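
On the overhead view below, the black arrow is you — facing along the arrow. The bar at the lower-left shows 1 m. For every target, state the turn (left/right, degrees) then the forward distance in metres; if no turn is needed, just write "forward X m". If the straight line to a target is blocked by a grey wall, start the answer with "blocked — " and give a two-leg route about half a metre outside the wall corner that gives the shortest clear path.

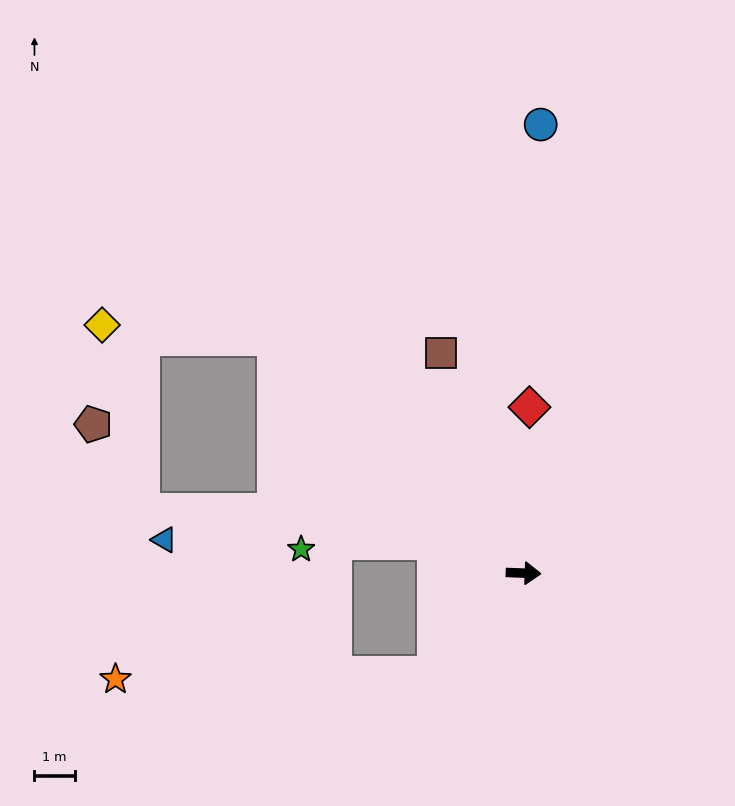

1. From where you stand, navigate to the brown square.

turn left 113°, forward 5.8 m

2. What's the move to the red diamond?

turn left 90°, forward 4.1 m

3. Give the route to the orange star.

blocked — turn right 130°, forward 3.3 m, then turn right 47°, forward 7.9 m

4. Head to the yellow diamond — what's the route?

blocked — turn left 139°, forward 8.5 m, then turn left 39°, forward 4.3 m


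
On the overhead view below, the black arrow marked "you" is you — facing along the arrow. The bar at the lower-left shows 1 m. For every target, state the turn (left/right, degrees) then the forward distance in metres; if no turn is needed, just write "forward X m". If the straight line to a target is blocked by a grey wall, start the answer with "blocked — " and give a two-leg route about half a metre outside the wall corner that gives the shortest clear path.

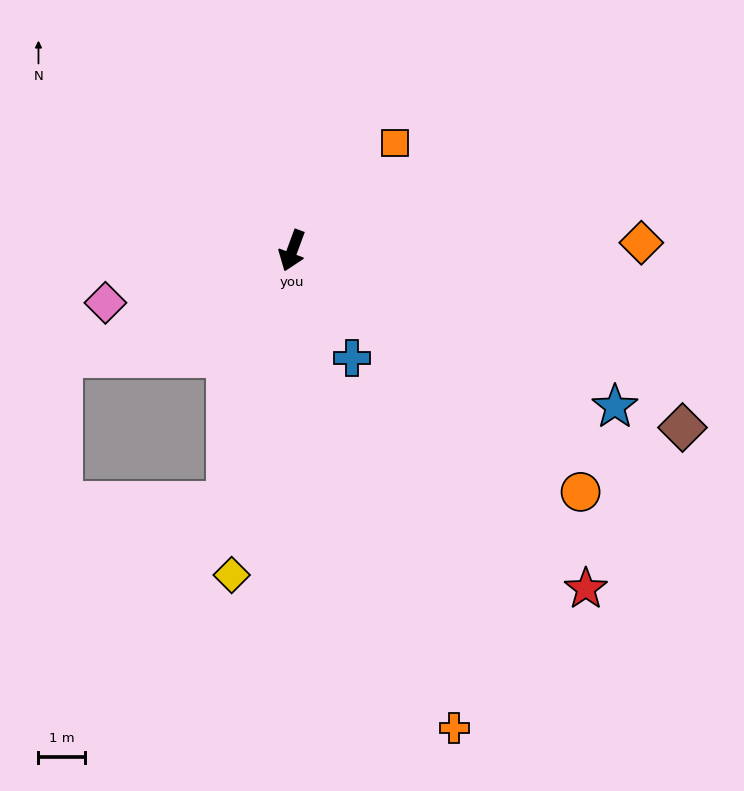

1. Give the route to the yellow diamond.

turn left 10°, forward 7.1 m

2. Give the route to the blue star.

turn left 84°, forward 7.7 m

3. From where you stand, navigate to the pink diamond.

turn right 54°, forward 4.2 m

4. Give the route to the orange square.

turn left 156°, forward 3.2 m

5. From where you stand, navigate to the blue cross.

turn left 49°, forward 2.6 m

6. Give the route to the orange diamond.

turn left 112°, forward 7.5 m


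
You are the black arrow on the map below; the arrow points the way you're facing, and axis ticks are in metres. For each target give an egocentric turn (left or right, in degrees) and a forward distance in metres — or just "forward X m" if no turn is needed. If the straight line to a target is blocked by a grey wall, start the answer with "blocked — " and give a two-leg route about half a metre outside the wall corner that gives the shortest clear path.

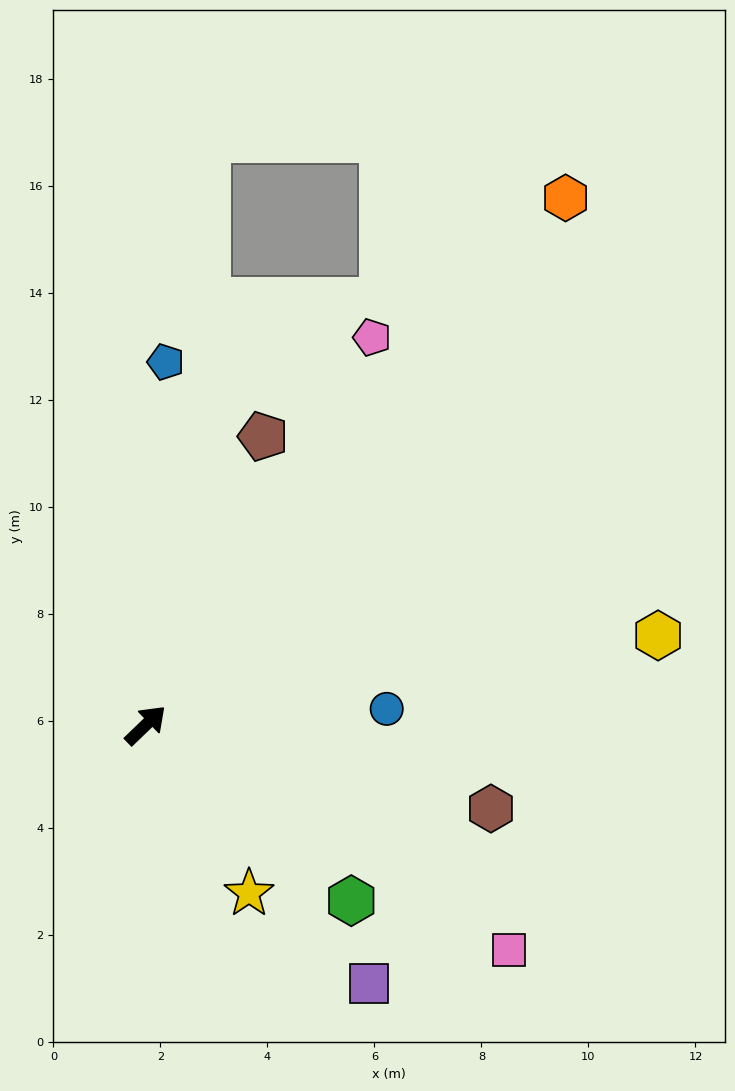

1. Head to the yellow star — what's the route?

turn right 102°, forward 3.7 m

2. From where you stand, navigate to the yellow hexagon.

turn right 34°, forward 9.7 m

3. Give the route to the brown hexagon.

turn right 58°, forward 6.6 m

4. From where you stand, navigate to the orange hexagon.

turn left 8°, forward 12.6 m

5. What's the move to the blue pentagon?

turn left 43°, forward 6.8 m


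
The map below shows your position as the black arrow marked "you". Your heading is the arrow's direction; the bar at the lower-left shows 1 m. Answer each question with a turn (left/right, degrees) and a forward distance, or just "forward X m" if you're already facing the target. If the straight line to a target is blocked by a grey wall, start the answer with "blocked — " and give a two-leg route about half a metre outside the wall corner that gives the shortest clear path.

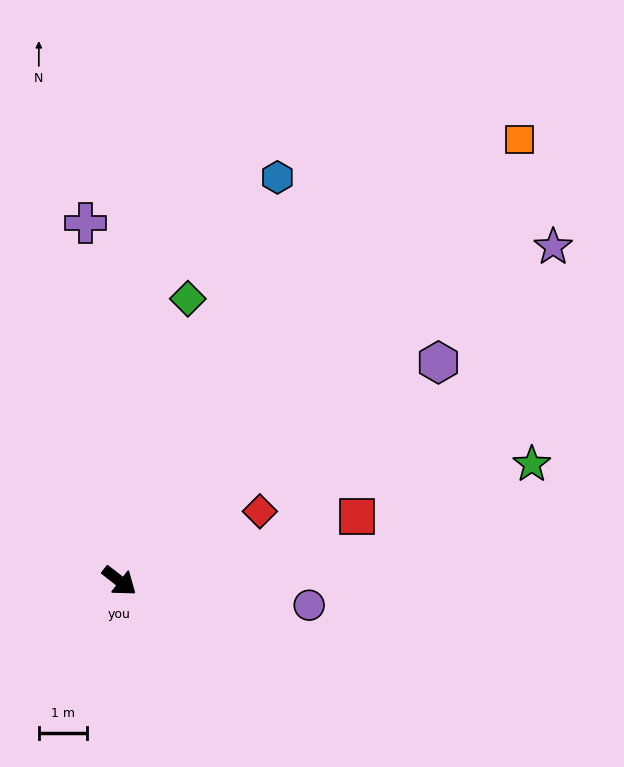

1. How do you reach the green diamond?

turn left 114°, forward 6.0 m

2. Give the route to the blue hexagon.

turn left 107°, forward 9.0 m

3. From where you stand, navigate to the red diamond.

turn left 64°, forward 3.3 m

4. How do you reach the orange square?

turn left 86°, forward 12.4 m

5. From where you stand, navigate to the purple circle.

turn left 31°, forward 4.0 m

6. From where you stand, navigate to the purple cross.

turn left 133°, forward 7.5 m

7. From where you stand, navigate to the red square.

turn left 53°, forward 5.1 m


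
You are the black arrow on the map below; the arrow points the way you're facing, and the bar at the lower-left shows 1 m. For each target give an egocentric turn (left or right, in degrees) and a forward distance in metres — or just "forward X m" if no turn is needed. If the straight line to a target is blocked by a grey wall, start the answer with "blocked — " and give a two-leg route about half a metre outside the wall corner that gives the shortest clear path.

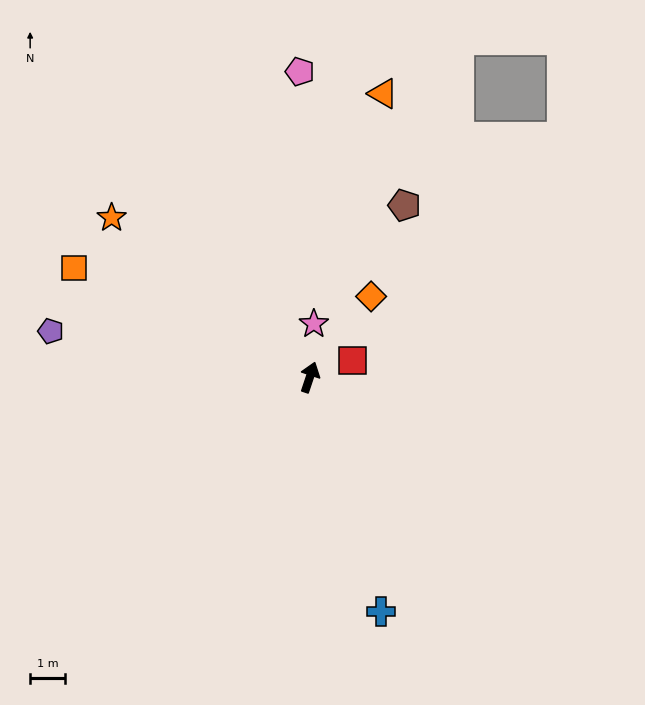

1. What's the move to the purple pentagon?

turn left 98°, forward 7.5 m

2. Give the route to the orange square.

turn left 84°, forward 7.4 m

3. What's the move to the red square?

turn right 50°, forward 1.3 m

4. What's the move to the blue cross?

turn right 145°, forward 7.0 m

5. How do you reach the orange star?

turn left 70°, forward 7.2 m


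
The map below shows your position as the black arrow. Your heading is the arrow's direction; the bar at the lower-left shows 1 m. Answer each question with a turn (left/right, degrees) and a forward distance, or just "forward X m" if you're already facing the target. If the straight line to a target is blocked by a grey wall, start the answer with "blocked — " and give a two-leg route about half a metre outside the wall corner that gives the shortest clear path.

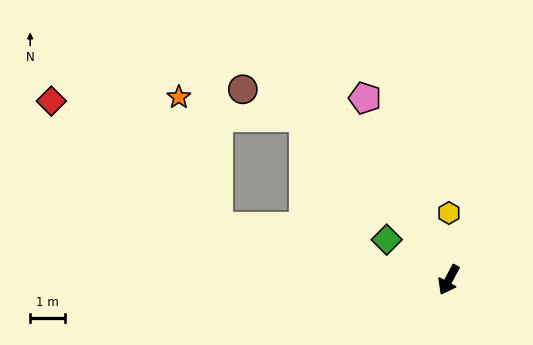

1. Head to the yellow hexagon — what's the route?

turn right 152°, forward 1.9 m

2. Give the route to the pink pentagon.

turn right 127°, forward 5.8 m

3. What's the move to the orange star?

blocked — turn right 75°, forward 6.8 m, then turn right 60°, forward 3.9 m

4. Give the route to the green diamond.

turn right 95°, forward 2.1 m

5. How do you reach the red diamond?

blocked — turn right 75°, forward 6.8 m, then turn right 24°, forward 6.0 m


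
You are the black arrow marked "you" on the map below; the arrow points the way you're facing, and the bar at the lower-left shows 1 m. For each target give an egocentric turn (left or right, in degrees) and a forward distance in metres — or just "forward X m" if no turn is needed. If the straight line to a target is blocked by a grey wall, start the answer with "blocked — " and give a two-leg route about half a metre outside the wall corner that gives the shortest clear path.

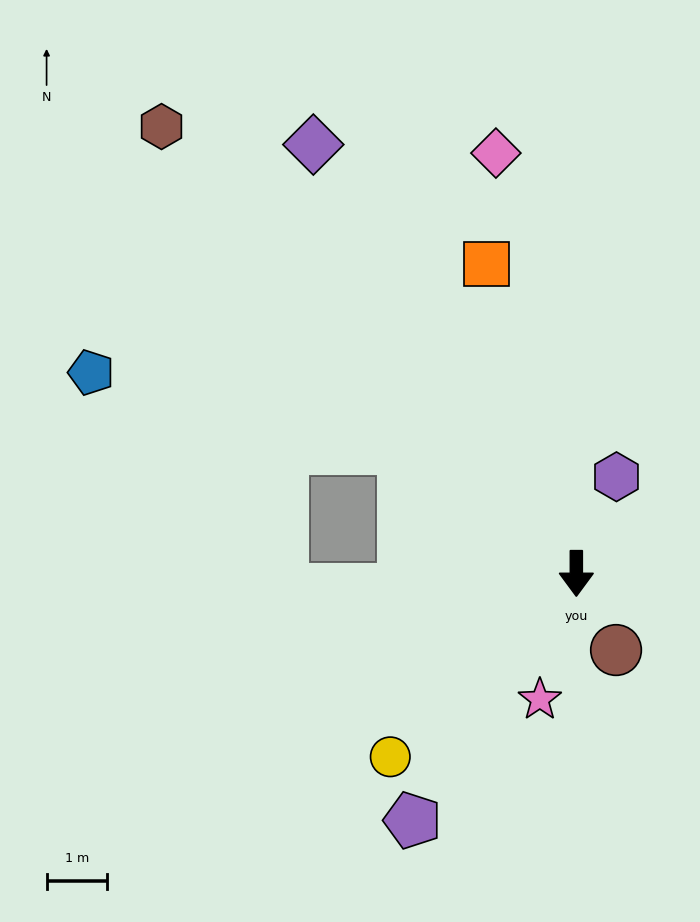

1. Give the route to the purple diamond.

turn right 148°, forward 8.3 m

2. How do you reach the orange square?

turn right 164°, forward 5.3 m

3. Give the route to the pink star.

turn right 16°, forward 2.2 m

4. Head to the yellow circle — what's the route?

turn right 45°, forward 4.3 m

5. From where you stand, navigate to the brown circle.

turn left 27°, forward 1.4 m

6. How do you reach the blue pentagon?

blocked — turn right 126°, forward 3.5 m, then turn left 22°, forward 5.3 m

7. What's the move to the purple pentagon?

turn right 34°, forward 4.9 m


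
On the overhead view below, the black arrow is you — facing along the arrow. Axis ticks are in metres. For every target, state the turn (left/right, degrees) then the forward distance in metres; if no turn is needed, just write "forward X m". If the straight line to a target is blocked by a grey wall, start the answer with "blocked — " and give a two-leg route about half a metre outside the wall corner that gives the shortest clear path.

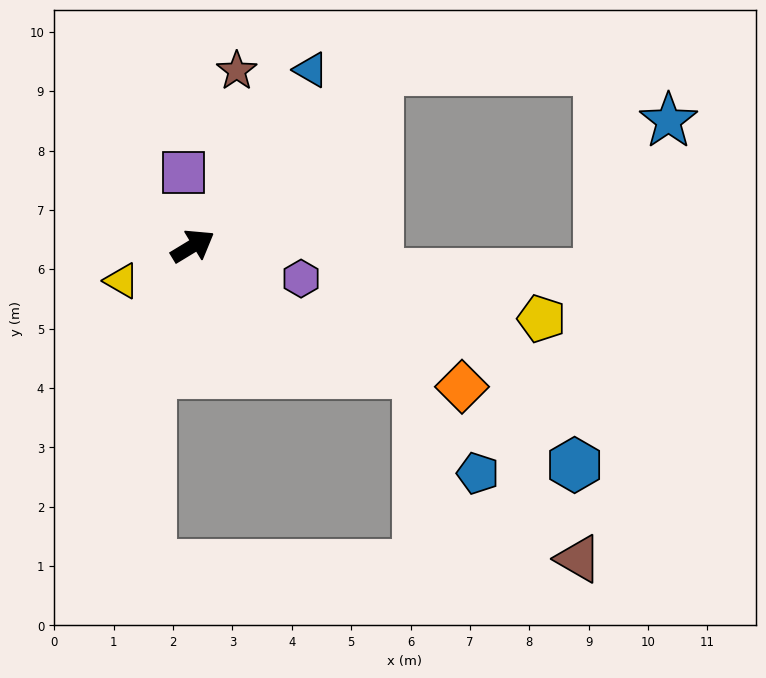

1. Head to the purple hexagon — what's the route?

turn right 48°, forward 1.9 m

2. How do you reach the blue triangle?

turn left 25°, forward 3.6 m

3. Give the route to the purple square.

turn left 66°, forward 1.2 m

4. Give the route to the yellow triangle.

turn left 175°, forward 1.3 m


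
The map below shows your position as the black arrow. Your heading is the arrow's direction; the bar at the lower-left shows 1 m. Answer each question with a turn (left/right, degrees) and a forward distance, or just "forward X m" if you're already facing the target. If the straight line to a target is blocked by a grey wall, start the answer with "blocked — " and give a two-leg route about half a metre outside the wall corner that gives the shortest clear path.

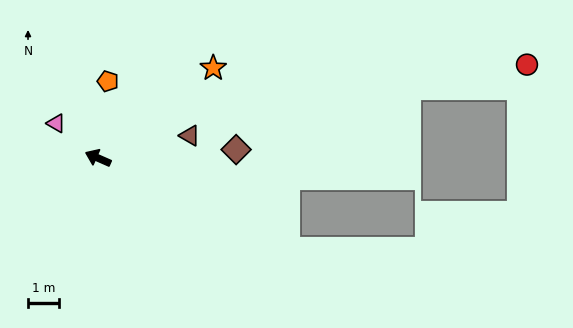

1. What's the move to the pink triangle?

turn right 16°, forward 1.8 m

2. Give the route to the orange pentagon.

turn right 74°, forward 2.5 m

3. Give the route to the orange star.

turn right 118°, forward 4.8 m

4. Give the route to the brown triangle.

turn right 143°, forward 3.1 m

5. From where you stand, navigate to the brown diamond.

turn right 153°, forward 4.5 m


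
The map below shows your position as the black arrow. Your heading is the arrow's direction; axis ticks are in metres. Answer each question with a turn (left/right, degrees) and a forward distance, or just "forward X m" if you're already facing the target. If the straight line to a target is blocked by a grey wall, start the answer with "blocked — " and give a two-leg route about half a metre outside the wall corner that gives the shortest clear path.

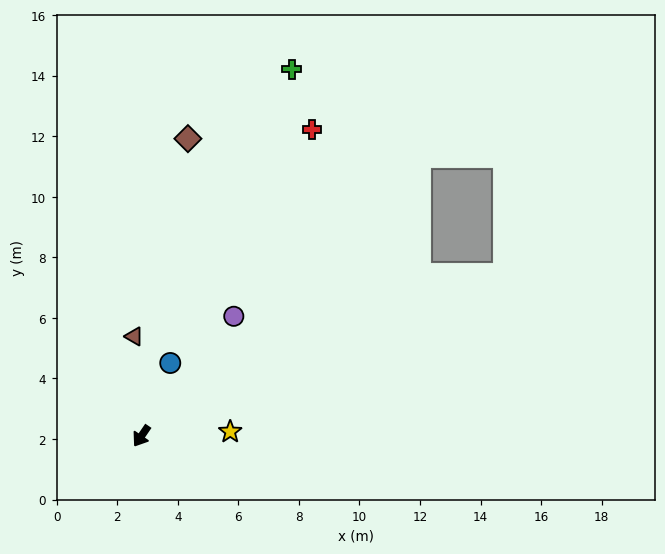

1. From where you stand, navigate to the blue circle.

turn right 167°, forward 2.6 m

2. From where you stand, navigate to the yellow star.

turn left 127°, forward 2.9 m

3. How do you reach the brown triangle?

turn right 142°, forward 3.3 m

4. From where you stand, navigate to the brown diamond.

turn right 155°, forward 9.9 m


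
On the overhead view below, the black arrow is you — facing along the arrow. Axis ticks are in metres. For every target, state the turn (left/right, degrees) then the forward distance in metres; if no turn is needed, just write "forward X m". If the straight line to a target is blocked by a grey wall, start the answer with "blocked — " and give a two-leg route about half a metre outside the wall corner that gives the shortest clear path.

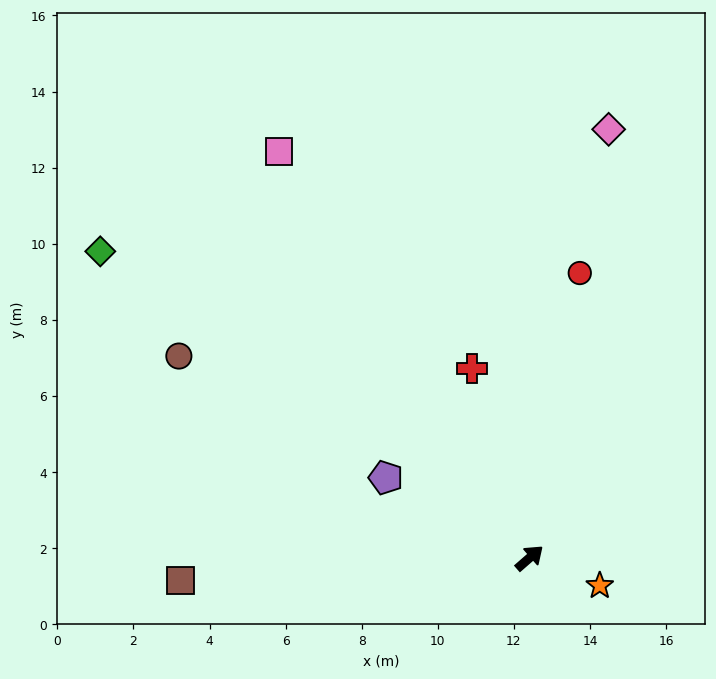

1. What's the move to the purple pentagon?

turn left 110°, forward 4.3 m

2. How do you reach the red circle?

turn left 39°, forward 7.6 m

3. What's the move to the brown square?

turn left 143°, forward 9.2 m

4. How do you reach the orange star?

turn right 63°, forward 2.0 m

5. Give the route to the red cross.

turn left 66°, forward 5.2 m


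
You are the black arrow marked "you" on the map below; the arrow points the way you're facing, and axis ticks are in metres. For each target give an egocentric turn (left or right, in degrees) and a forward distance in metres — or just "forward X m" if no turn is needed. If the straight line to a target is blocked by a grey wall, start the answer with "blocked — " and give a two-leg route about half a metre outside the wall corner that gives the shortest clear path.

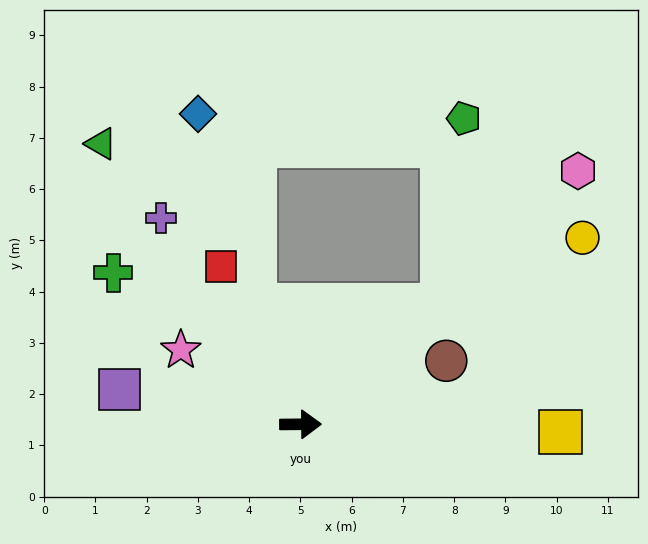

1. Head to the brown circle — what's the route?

turn left 23°, forward 3.1 m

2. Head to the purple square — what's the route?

turn left 169°, forward 3.6 m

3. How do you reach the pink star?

turn left 148°, forward 2.7 m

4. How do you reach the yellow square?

turn right 2°, forward 5.1 m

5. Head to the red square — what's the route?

turn left 116°, forward 3.4 m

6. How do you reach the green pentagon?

blocked — turn left 40°, forward 3.6 m, then turn left 43°, forward 3.7 m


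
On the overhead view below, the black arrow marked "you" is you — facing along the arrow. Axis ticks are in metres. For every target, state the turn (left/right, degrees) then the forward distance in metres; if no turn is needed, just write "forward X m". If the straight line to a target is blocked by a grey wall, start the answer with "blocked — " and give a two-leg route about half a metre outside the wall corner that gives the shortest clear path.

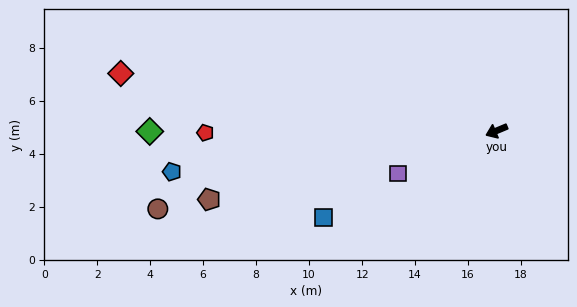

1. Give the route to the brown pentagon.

turn right 9°, forward 11.2 m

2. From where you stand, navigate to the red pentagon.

turn right 22°, forward 11.0 m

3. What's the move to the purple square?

forward 4.0 m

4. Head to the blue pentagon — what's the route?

turn right 16°, forward 12.4 m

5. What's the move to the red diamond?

turn right 31°, forward 14.4 m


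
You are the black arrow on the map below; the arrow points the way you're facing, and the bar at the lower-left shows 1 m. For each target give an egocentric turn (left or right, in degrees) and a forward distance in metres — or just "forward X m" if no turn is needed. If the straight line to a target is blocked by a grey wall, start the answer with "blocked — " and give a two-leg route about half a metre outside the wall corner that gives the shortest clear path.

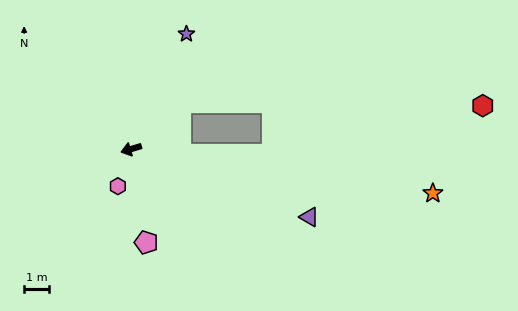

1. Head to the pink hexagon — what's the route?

turn left 54°, forward 1.6 m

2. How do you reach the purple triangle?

turn left 142°, forward 7.6 m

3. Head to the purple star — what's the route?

turn right 132°, forward 5.1 m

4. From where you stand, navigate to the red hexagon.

blocked — turn right 154°, forward 2.7 m, then turn right 43°, forward 12.0 m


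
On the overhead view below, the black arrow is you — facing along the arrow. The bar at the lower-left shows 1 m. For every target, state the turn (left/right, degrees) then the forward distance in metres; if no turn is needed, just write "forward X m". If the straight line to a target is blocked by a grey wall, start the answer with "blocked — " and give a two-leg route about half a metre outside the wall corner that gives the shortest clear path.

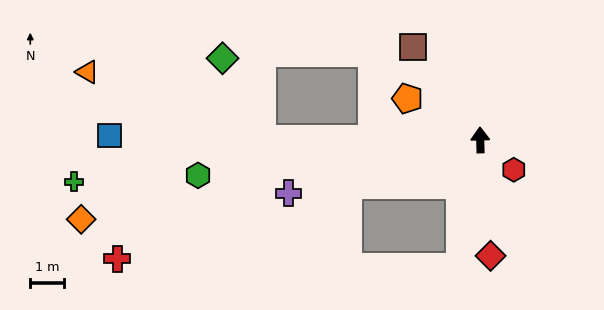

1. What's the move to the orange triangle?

blocked — turn left 88°, forward 6.5 m, then turn right 21°, forward 5.6 m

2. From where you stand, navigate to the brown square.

turn left 35°, forward 3.4 m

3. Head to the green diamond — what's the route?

blocked — turn left 88°, forward 6.5 m, then turn right 64°, forward 2.7 m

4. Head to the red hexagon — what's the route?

turn right 133°, forward 1.3 m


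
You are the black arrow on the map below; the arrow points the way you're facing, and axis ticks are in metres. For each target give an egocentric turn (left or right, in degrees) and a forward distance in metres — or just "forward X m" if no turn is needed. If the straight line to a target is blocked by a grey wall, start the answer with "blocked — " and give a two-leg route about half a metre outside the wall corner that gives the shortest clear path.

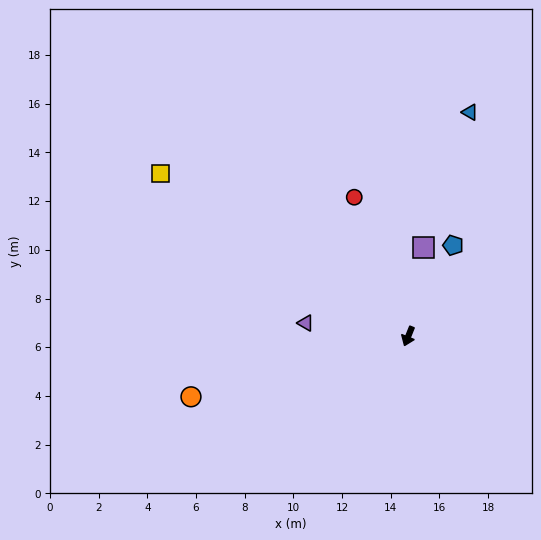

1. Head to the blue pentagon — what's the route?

turn left 176°, forward 4.2 m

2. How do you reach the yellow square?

turn right 102°, forward 12.2 m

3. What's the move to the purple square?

turn right 168°, forward 3.7 m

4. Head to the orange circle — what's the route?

turn right 53°, forward 9.3 m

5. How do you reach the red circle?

turn right 137°, forward 6.1 m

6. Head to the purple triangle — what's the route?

turn right 75°, forward 4.2 m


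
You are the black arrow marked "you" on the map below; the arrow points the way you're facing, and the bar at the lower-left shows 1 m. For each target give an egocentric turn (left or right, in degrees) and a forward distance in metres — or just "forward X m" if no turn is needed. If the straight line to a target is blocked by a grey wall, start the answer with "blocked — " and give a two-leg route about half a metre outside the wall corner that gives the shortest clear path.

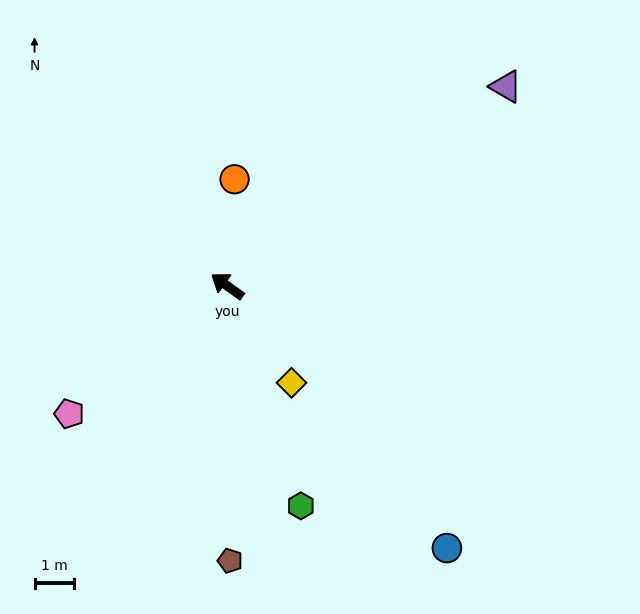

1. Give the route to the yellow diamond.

turn left 159°, forward 3.0 m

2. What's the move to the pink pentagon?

turn left 75°, forward 5.2 m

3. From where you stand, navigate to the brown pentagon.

turn left 126°, forward 7.0 m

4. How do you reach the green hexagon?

turn left 144°, forward 5.9 m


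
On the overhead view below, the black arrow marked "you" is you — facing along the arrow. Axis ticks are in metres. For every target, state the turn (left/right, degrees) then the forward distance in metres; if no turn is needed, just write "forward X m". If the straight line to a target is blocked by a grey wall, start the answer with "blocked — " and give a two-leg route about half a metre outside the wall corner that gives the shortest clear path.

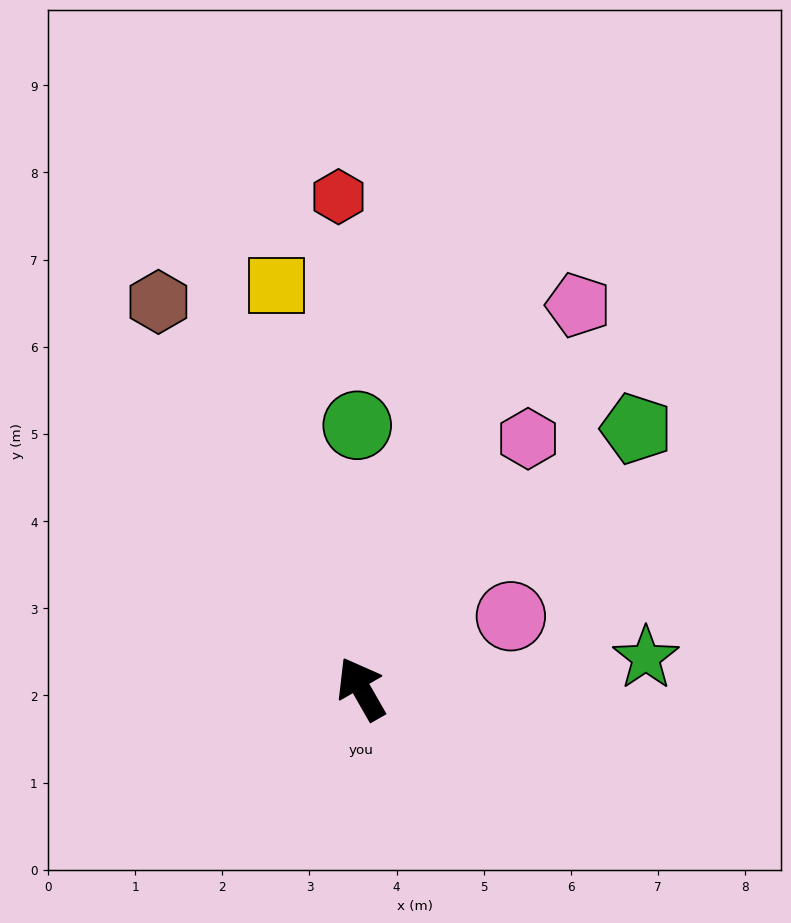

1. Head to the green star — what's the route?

turn right 114°, forward 3.3 m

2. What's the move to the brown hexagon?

turn right 2°, forward 5.0 m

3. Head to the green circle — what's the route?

turn right 29°, forward 3.0 m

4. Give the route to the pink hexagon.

turn right 63°, forward 3.4 m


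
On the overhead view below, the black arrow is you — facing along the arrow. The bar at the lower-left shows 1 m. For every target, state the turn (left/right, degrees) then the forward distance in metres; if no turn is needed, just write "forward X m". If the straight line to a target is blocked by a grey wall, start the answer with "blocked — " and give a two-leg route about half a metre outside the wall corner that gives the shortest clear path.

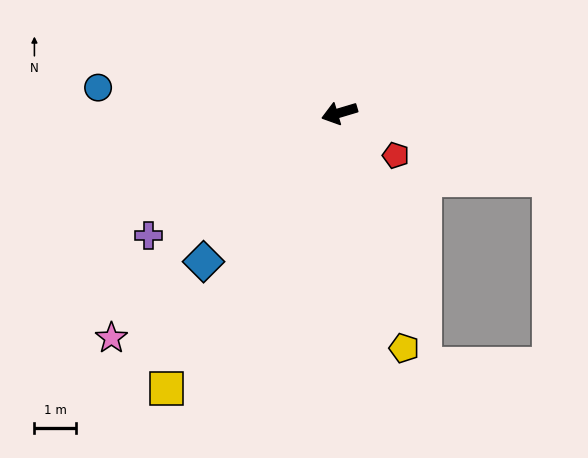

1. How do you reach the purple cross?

turn left 16°, forward 5.5 m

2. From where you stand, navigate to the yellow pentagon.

turn left 89°, forward 5.9 m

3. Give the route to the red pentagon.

turn left 126°, forward 1.7 m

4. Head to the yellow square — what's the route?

turn left 41°, forward 7.8 m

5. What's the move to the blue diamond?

turn left 31°, forward 4.9 m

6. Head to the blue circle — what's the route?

turn right 23°, forward 5.8 m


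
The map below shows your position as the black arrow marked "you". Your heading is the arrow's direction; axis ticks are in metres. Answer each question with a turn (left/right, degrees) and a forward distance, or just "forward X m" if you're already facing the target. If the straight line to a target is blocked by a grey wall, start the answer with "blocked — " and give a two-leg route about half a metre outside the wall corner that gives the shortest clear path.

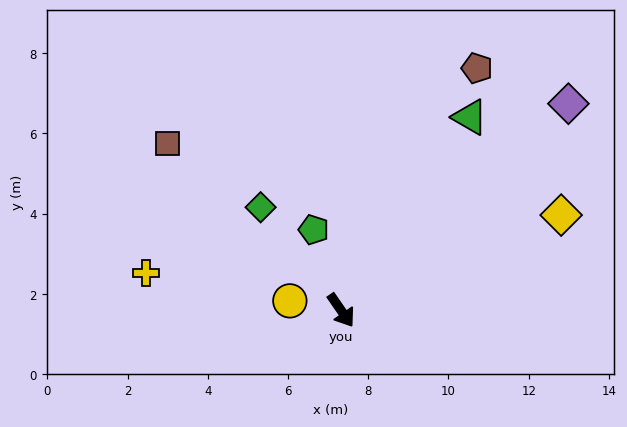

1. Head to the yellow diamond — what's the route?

turn left 79°, forward 6.0 m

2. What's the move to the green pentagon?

turn left 164°, forward 2.1 m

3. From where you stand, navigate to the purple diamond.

turn left 98°, forward 7.7 m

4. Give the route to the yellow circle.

turn right 135°, forward 1.3 m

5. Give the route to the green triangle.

turn left 112°, forward 5.8 m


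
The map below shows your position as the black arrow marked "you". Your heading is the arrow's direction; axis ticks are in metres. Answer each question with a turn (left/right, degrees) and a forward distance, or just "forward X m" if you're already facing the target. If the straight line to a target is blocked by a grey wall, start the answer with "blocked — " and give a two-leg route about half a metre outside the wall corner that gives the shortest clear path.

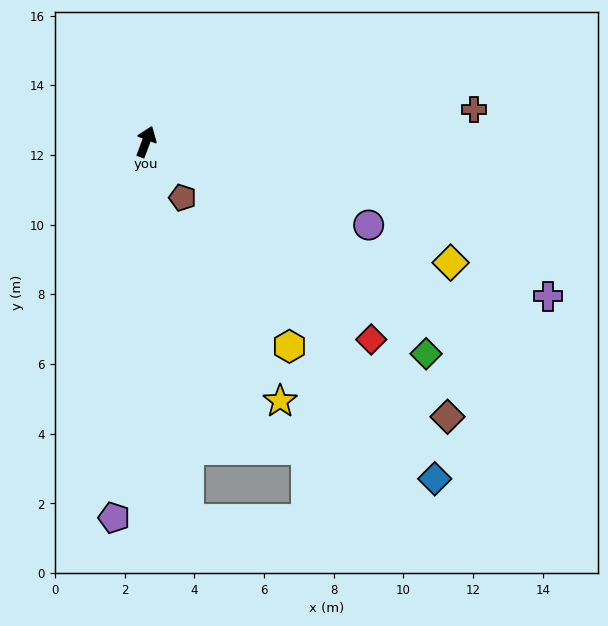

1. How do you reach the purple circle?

turn right 90°, forward 6.8 m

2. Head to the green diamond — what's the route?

turn right 107°, forward 10.1 m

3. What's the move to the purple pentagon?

turn right 164°, forward 10.8 m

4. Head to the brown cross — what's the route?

turn right 64°, forward 9.5 m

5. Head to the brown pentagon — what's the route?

turn right 126°, forward 1.9 m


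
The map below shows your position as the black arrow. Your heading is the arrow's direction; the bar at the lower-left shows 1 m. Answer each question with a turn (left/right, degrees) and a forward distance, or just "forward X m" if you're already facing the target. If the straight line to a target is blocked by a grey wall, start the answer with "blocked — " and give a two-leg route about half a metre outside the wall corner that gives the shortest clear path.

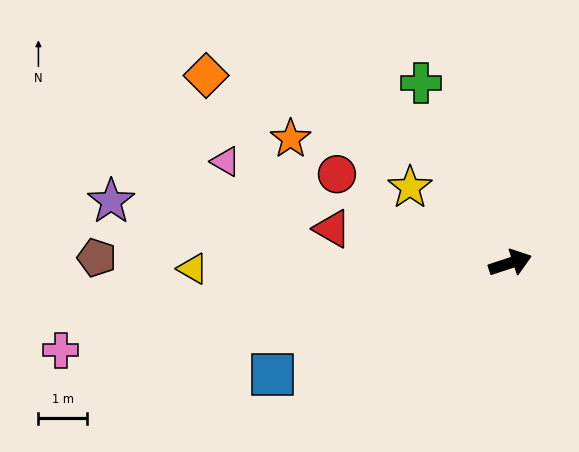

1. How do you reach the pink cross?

turn left 173°, forward 9.4 m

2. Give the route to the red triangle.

turn left 151°, forward 3.7 m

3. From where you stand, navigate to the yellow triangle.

turn left 163°, forward 6.5 m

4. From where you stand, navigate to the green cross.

turn left 98°, forward 4.1 m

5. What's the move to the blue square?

turn right 173°, forward 5.4 m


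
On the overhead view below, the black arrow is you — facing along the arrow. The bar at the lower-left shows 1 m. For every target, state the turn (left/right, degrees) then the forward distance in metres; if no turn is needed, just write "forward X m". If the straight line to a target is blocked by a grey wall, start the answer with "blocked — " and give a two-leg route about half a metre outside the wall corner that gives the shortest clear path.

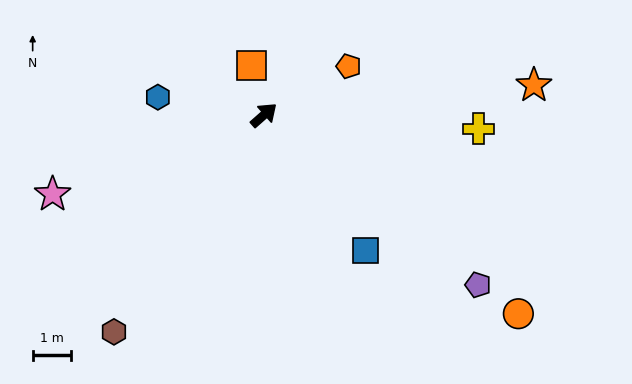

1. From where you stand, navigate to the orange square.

turn left 63°, forward 1.3 m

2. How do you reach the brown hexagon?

turn right 166°, forward 7.0 m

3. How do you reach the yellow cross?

turn right 45°, forward 5.7 m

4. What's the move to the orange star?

turn right 35°, forward 7.2 m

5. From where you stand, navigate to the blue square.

turn right 95°, forward 4.5 m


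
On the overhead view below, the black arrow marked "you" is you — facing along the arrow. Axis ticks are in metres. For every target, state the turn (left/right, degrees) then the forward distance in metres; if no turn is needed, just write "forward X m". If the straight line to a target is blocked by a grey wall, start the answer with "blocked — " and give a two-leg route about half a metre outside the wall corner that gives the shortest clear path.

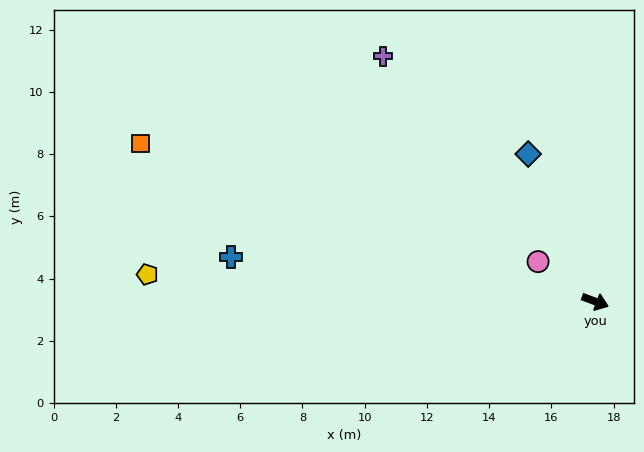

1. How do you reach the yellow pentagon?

turn right 163°, forward 14.4 m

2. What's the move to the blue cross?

turn right 166°, forward 11.8 m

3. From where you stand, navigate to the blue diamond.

turn left 135°, forward 5.2 m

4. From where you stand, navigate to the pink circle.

turn left 166°, forward 2.2 m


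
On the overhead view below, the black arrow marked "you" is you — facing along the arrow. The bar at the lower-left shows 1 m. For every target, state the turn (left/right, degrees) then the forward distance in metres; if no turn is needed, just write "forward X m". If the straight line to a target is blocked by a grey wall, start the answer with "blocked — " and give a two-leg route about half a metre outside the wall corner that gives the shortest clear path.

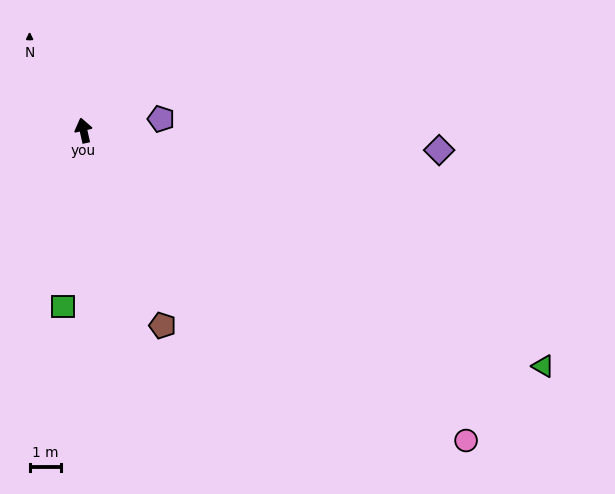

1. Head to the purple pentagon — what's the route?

turn right 94°, forward 2.5 m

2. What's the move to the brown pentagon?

turn right 171°, forward 6.8 m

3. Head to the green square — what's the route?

turn left 161°, forward 5.7 m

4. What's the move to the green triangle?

turn right 130°, forward 16.7 m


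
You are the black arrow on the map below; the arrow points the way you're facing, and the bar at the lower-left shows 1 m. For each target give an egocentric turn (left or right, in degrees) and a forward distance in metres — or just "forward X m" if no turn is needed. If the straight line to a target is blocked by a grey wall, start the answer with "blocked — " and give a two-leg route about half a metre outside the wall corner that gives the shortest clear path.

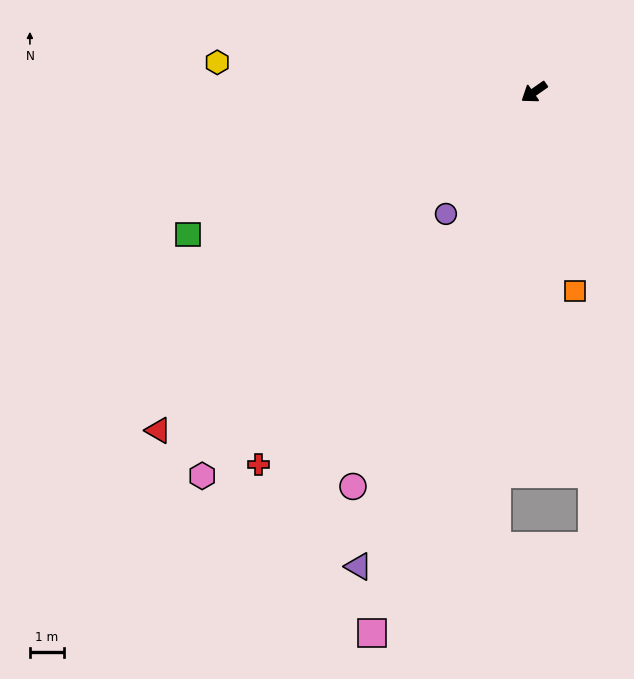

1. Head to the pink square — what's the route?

turn left 38°, forward 16.7 m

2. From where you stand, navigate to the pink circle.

turn left 30°, forward 12.8 m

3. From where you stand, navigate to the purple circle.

turn left 19°, forward 4.5 m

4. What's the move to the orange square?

turn left 67°, forward 6.0 m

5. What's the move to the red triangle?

turn left 7°, forward 15.0 m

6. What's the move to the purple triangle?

turn left 35°, forward 15.0 m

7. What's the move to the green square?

turn right 13°, forward 11.1 m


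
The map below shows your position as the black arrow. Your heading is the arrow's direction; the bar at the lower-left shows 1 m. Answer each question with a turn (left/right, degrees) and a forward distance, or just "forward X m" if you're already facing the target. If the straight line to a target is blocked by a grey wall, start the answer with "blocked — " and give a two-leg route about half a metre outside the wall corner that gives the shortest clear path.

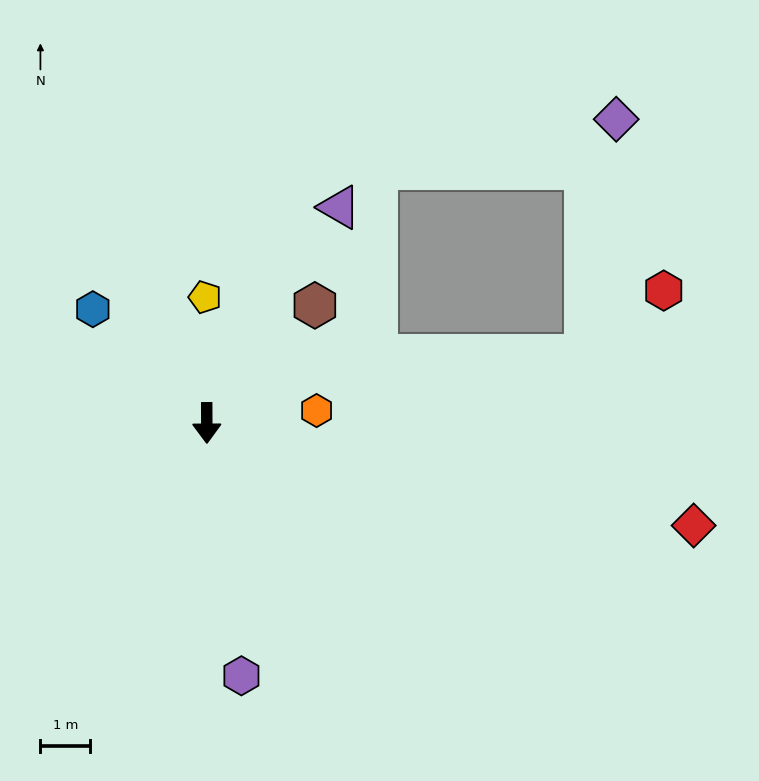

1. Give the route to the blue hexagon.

turn right 135°, forward 3.2 m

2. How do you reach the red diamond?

turn left 78°, forward 10.0 m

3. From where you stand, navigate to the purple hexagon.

turn left 8°, forward 5.1 m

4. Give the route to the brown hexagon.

turn left 137°, forward 3.2 m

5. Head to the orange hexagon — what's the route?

turn left 96°, forward 2.2 m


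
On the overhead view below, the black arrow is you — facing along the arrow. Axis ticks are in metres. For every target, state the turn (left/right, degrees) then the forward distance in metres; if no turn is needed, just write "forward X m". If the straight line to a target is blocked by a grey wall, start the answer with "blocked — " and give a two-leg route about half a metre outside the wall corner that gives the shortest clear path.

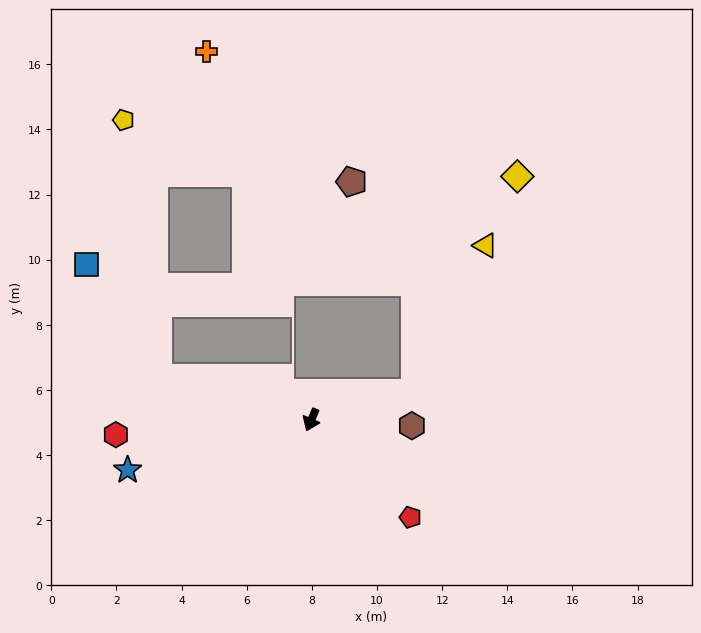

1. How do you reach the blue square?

blocked — turn right 82°, forward 4.9 m, then turn right 42°, forward 4.1 m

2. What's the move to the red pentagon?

turn left 69°, forward 4.3 m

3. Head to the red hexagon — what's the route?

turn right 63°, forward 6.0 m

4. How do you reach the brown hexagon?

turn left 110°, forward 3.1 m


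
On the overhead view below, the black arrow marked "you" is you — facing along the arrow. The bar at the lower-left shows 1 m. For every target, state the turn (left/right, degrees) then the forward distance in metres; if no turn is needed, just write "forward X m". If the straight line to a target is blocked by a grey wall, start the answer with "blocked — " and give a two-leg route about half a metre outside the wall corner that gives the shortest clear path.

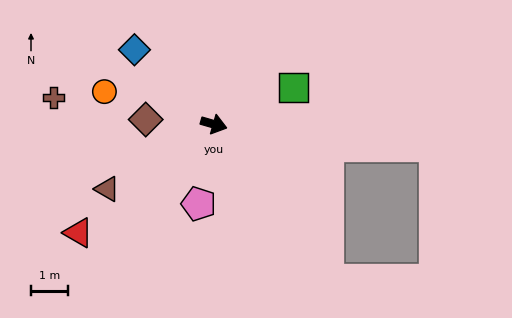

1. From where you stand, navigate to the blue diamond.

turn left 153°, forward 2.9 m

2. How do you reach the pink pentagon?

turn right 85°, forward 2.2 m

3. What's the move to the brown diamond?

turn right 168°, forward 1.8 m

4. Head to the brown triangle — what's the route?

turn right 133°, forward 3.4 m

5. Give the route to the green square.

turn left 41°, forward 2.4 m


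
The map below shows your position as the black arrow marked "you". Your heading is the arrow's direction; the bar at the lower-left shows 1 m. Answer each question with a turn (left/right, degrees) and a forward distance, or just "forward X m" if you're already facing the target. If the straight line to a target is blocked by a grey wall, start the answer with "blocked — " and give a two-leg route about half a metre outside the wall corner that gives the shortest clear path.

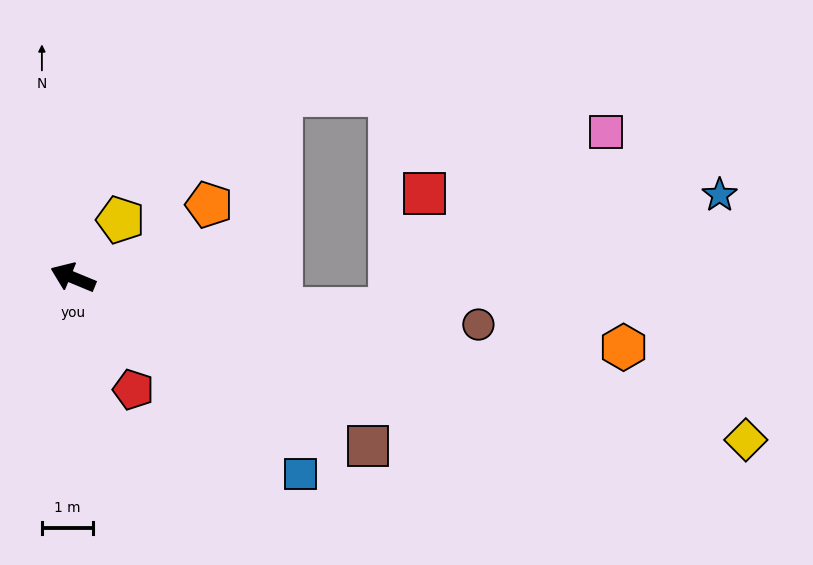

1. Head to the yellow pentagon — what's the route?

turn right 107°, forward 1.5 m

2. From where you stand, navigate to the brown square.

turn left 173°, forward 6.6 m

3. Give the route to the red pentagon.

turn left 141°, forward 2.5 m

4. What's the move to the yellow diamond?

turn right 171°, forward 13.5 m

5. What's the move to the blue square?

turn left 162°, forward 5.8 m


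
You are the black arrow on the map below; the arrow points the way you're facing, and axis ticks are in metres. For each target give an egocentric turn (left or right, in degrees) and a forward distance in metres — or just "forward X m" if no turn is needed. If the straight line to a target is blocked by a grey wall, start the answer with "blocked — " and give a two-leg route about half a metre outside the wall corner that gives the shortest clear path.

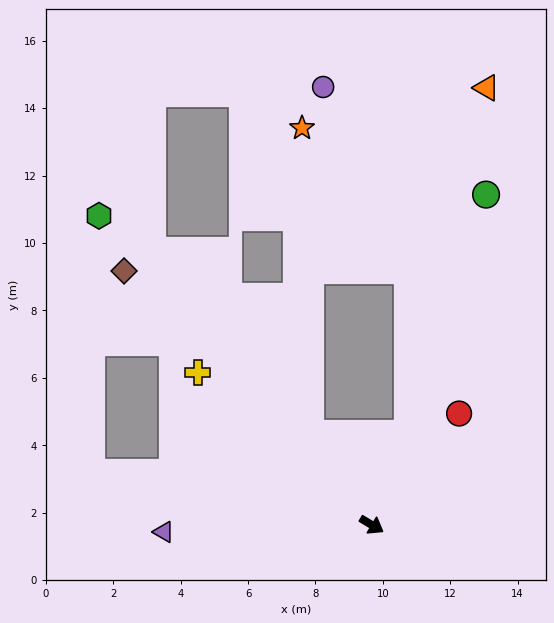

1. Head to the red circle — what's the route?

turn left 83°, forward 4.2 m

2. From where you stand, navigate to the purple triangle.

turn right 147°, forward 6.2 m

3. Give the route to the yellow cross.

turn left 170°, forward 6.9 m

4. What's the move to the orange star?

blocked — turn left 155°, forward 3.3 m, then turn right 33°, forward 9.1 m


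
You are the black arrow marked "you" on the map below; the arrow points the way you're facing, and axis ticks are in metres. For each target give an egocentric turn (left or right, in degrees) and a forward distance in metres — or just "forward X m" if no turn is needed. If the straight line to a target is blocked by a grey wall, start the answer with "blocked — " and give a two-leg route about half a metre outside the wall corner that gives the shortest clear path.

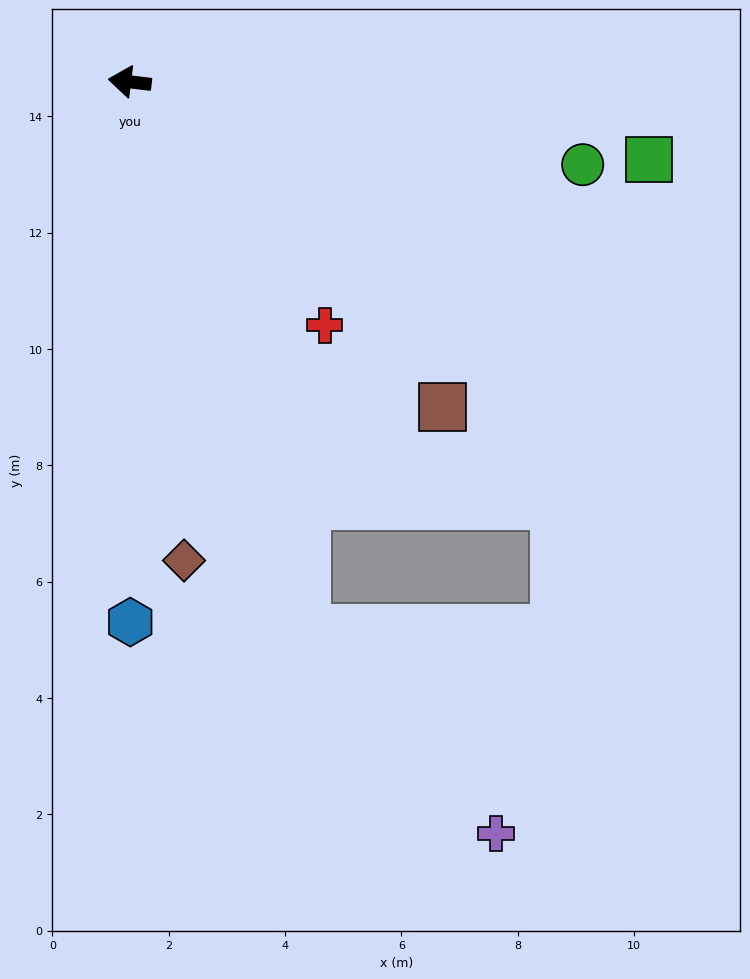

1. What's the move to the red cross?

turn left 136°, forward 5.4 m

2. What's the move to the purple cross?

blocked — turn left 115°, forward 9.9 m, then turn left 25°, forward 4.8 m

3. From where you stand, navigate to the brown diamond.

turn left 103°, forward 8.3 m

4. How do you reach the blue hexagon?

turn left 97°, forward 9.3 m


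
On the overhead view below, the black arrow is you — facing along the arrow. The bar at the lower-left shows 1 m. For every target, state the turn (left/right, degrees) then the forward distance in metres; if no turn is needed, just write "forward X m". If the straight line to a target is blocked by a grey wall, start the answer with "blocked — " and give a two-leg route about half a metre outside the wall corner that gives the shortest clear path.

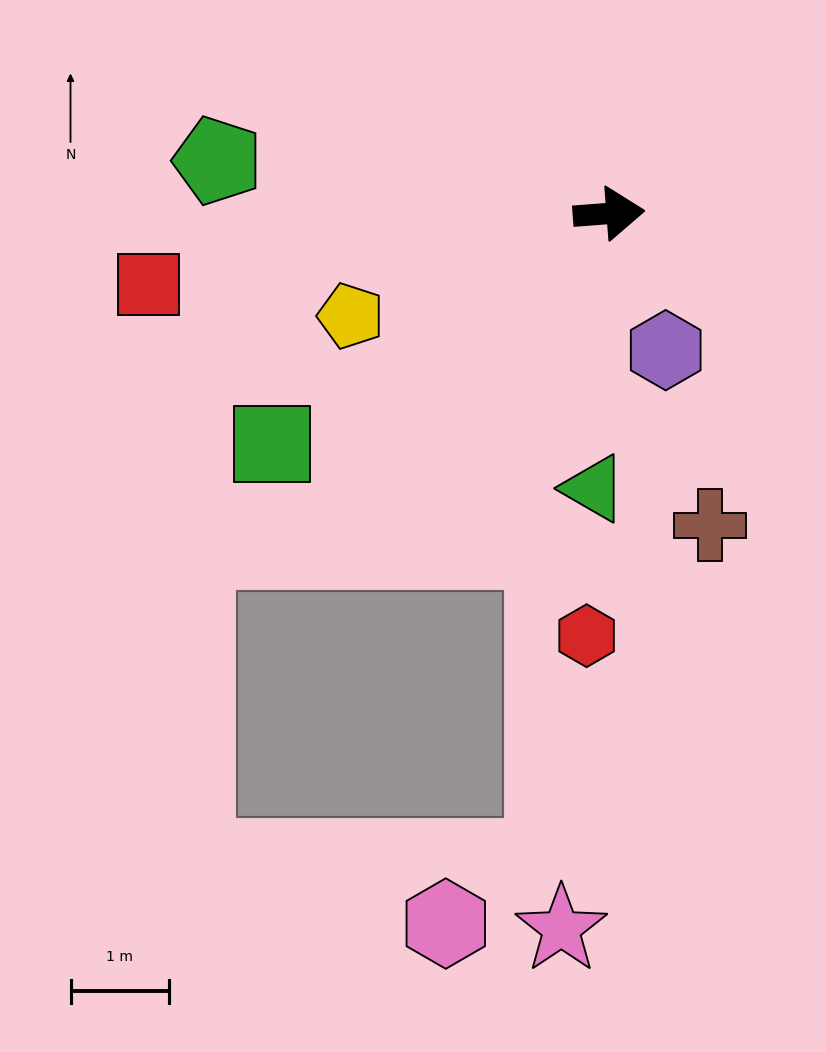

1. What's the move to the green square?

turn right 150°, forward 4.1 m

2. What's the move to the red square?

turn right 176°, forward 4.7 m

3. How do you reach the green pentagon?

turn left 168°, forward 4.0 m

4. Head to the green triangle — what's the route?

turn right 98°, forward 2.8 m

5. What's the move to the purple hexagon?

turn right 72°, forward 1.5 m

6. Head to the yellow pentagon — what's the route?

turn right 163°, forward 2.8 m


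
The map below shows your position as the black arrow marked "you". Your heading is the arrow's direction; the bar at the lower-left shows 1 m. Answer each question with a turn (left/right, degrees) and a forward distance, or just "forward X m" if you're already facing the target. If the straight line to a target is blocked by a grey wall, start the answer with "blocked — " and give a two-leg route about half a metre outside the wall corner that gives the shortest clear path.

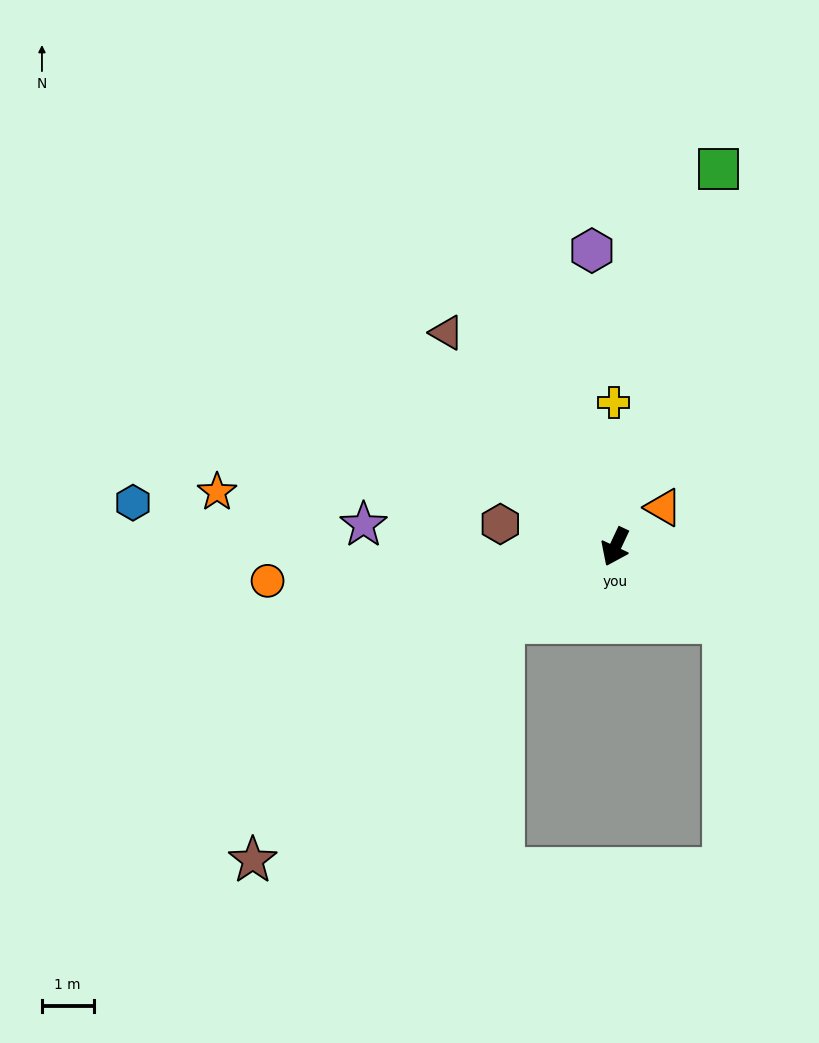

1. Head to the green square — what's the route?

turn right 170°, forward 7.6 m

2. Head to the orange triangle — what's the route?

turn left 155°, forward 1.2 m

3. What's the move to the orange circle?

turn right 59°, forward 6.8 m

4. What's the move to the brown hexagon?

turn right 76°, forward 2.3 m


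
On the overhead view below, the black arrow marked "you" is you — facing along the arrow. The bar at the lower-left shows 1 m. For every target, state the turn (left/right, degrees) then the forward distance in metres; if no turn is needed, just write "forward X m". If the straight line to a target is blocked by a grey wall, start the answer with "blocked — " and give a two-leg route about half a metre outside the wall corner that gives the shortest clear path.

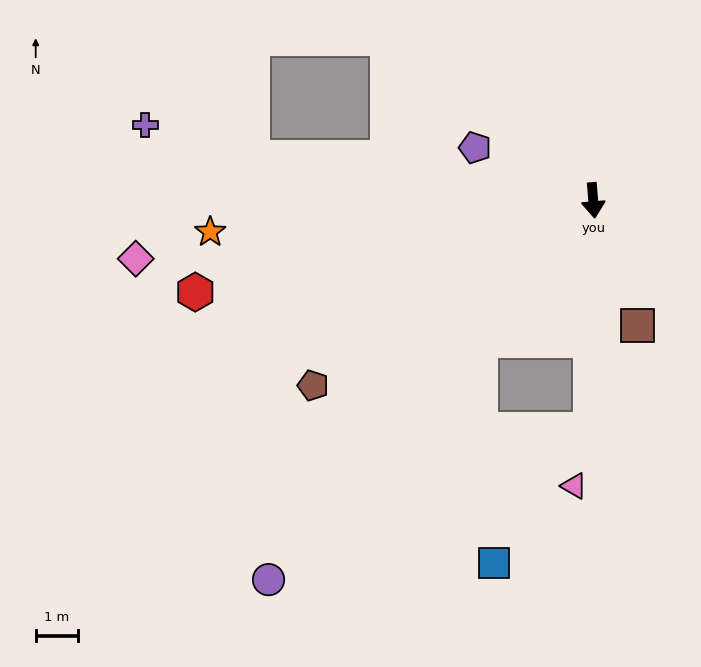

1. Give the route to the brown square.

turn left 15°, forward 3.1 m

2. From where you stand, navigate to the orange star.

turn right 90°, forward 9.1 m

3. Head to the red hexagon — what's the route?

turn right 82°, forward 9.7 m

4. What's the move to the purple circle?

turn right 45°, forward 11.9 m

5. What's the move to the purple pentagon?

turn right 119°, forward 3.1 m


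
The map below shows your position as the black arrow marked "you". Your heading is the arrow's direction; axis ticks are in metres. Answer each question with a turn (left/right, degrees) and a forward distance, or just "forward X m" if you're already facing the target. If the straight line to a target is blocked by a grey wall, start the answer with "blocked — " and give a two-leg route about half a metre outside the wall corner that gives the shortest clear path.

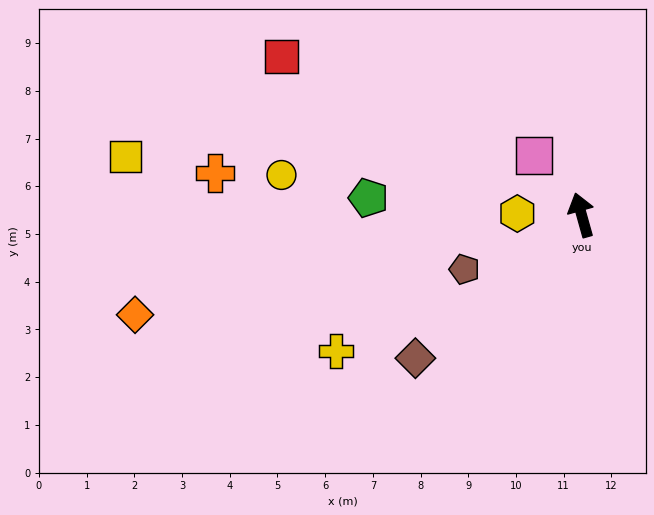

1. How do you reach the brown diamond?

turn left 115°, forward 4.6 m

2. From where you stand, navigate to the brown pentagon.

turn left 99°, forward 2.7 m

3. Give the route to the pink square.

turn left 23°, forward 1.6 m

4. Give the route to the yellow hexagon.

turn left 73°, forward 1.3 m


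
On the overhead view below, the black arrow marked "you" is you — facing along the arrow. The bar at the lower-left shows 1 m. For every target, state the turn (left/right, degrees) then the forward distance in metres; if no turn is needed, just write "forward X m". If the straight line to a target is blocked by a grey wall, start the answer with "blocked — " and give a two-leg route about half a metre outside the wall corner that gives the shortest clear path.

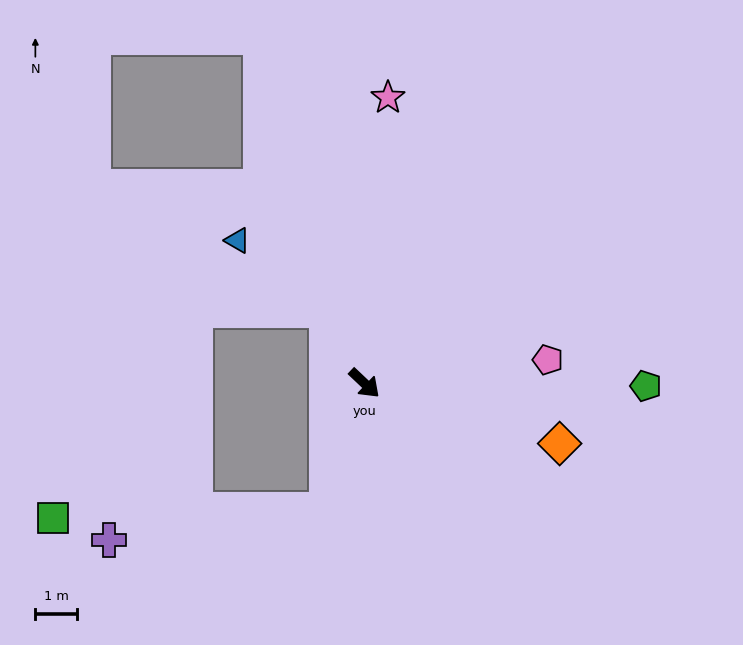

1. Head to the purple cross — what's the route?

blocked — turn right 63°, forward 3.2 m, then turn right 66°, forward 5.3 m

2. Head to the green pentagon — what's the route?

turn left 43°, forward 6.7 m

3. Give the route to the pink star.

turn left 129°, forward 6.9 m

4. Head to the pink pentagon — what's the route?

turn left 51°, forward 4.4 m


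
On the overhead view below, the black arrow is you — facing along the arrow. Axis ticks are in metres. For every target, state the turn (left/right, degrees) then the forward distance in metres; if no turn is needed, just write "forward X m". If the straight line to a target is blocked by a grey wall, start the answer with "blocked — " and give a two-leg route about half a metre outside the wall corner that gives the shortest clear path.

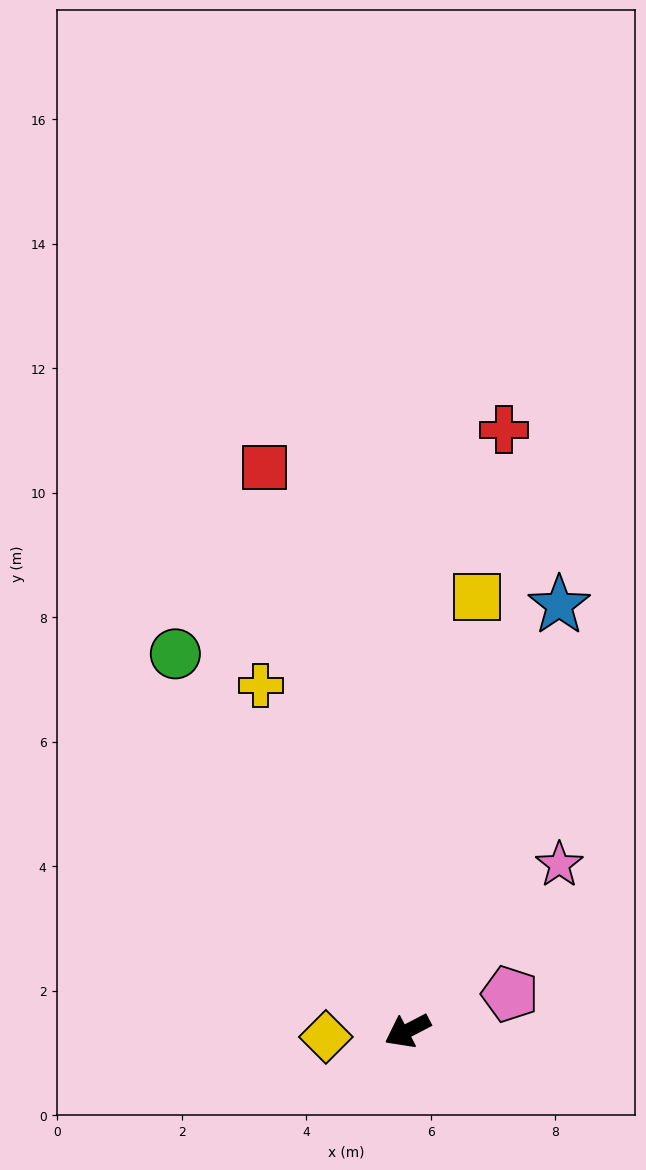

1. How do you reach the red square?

turn right 103°, forward 9.3 m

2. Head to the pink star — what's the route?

turn right 160°, forward 3.6 m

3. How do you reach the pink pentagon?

turn left 172°, forward 1.7 m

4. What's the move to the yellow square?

turn right 127°, forward 7.1 m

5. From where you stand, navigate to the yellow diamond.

turn right 23°, forward 1.3 m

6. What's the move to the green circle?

turn right 86°, forward 7.1 m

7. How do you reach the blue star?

turn right 137°, forward 7.3 m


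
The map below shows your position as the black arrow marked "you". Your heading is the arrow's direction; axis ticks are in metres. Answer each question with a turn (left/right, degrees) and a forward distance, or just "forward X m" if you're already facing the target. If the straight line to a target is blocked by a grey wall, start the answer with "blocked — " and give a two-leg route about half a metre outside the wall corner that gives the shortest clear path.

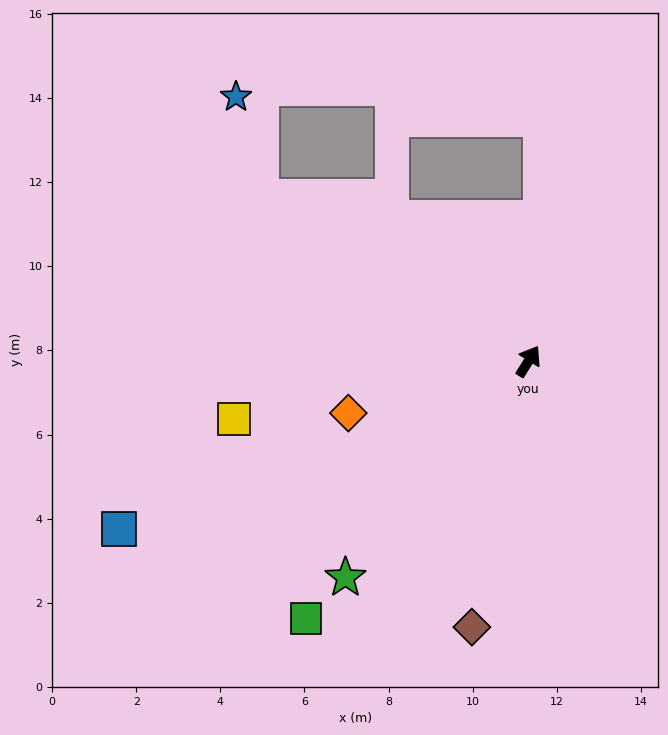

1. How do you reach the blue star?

blocked — turn left 90°, forward 7.5 m, then turn right 44°, forward 2.5 m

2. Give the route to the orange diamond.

turn left 138°, forward 4.5 m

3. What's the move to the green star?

turn left 172°, forward 6.7 m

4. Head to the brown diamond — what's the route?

turn right 160°, forward 6.5 m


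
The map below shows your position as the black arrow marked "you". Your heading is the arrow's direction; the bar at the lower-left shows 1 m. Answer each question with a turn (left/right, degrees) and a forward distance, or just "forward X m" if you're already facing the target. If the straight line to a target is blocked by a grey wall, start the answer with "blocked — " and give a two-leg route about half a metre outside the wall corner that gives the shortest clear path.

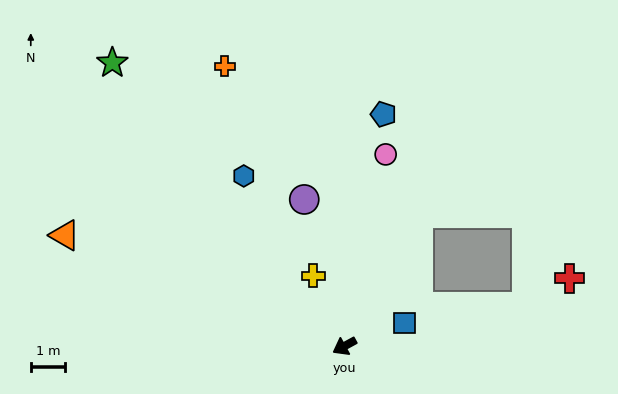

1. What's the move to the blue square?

turn left 172°, forward 1.9 m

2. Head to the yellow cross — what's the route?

turn right 95°, forward 2.2 m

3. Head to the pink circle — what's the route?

turn right 131°, forward 5.7 m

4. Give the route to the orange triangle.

turn right 50°, forward 8.8 m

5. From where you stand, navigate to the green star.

turn right 79°, forward 10.7 m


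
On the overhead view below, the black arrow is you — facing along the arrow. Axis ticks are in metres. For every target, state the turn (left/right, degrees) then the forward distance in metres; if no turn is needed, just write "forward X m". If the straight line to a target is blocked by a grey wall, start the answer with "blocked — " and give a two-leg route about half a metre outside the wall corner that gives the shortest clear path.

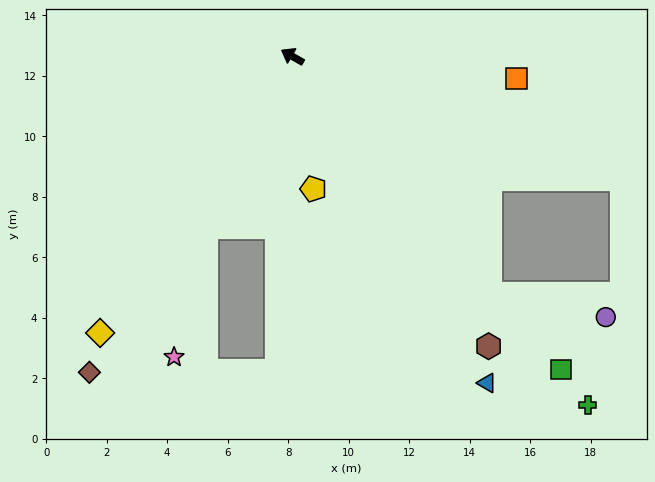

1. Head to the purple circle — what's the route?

blocked — turn left 160°, forward 10.2 m, then turn left 39°, forward 3.9 m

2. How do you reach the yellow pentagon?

turn left 129°, forward 4.4 m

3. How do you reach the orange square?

turn right 156°, forward 7.5 m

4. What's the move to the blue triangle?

turn left 151°, forward 12.6 m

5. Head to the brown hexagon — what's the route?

turn left 154°, forward 11.6 m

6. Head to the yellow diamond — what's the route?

turn left 85°, forward 11.1 m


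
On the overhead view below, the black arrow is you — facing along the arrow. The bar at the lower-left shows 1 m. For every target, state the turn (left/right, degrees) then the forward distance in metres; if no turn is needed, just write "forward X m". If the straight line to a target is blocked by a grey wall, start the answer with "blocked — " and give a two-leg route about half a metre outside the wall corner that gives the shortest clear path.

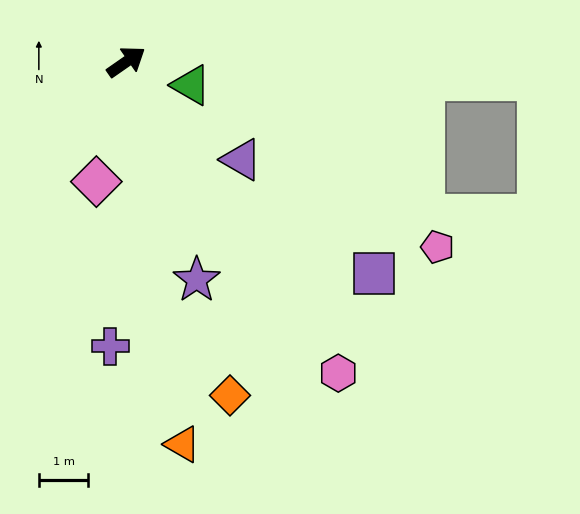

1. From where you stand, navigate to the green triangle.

turn right 55°, forward 1.4 m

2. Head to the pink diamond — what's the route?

turn right 139°, forward 2.5 m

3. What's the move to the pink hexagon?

turn right 91°, forward 7.6 m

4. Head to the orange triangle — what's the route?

turn right 116°, forward 7.8 m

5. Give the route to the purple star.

turn right 107°, forward 4.6 m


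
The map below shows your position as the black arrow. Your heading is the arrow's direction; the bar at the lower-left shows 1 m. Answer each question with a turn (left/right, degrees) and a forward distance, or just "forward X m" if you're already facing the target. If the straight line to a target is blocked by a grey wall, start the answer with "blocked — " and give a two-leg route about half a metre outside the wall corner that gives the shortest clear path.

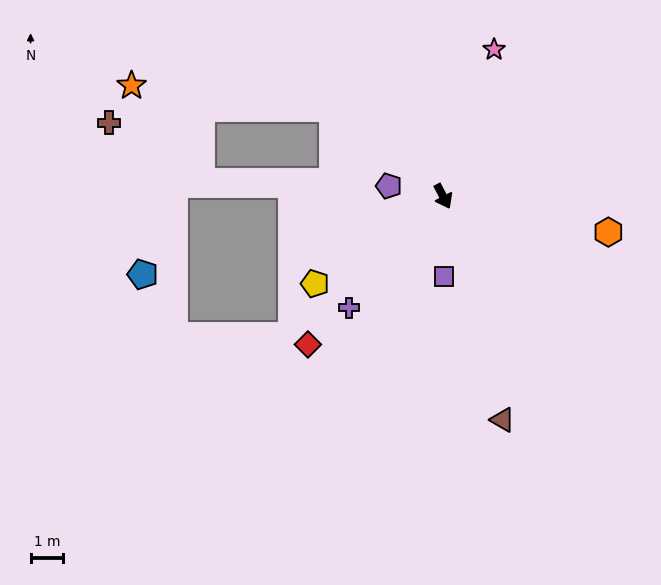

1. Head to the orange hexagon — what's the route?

turn left 50°, forward 5.2 m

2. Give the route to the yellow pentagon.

turn right 83°, forward 4.7 m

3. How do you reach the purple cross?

turn right 68°, forward 4.4 m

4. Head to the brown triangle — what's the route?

turn right 13°, forward 7.0 m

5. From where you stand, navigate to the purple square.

turn right 27°, forward 2.4 m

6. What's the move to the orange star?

blocked — turn right 156°, forward 4.3 m, then turn left 32°, forward 6.2 m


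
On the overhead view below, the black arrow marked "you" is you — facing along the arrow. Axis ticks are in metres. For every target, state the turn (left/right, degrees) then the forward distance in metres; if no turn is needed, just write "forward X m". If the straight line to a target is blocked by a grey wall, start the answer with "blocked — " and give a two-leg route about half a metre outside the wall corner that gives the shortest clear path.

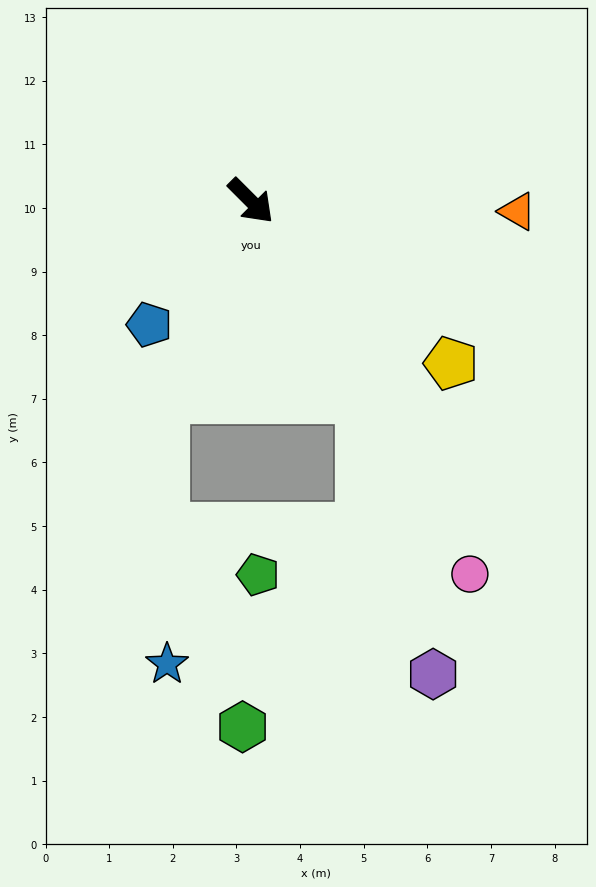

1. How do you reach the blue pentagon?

turn right 84°, forward 2.5 m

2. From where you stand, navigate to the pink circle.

turn right 15°, forward 6.8 m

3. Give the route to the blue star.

blocked — turn right 69°, forward 3.4 m, then turn left 25°, forward 4.2 m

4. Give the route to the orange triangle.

turn left 43°, forward 4.2 m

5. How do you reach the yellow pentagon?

turn left 6°, forward 4.0 m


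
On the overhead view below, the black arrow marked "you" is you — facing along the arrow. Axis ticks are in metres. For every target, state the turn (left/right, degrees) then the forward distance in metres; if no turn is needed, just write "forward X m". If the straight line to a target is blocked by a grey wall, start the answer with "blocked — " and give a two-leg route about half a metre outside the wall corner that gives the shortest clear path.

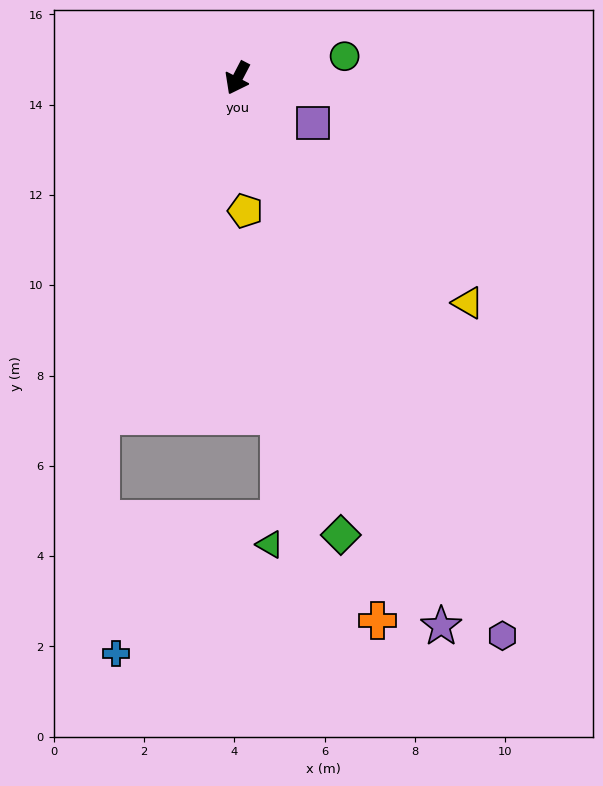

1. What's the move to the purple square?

turn left 87°, forward 2.0 m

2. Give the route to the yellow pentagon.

turn left 31°, forward 2.9 m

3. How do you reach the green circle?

turn left 129°, forward 2.4 m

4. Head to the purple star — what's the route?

turn left 48°, forward 13.0 m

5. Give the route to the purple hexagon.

turn left 53°, forward 13.7 m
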